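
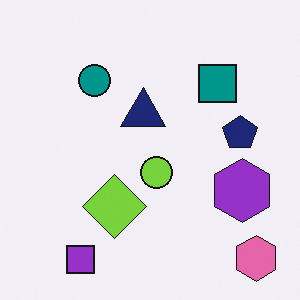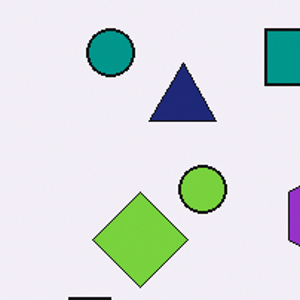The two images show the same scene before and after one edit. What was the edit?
Cropped slightly and scaled back up.

The visible shapes are larger and the field of view is narrower; shapes near the original edges may be partly or wholly outside the frame — a crop-and-rescale.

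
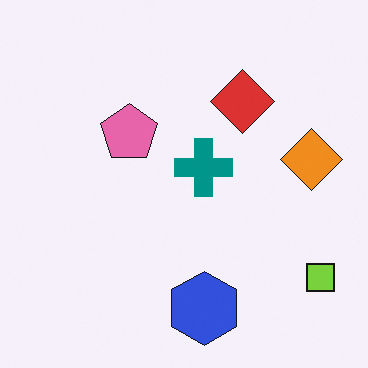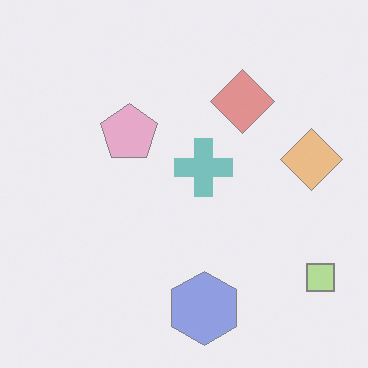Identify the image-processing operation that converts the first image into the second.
The image was given much lower contrast.

Tones are pushed toward mid-grey across the whole image — a global contrast change.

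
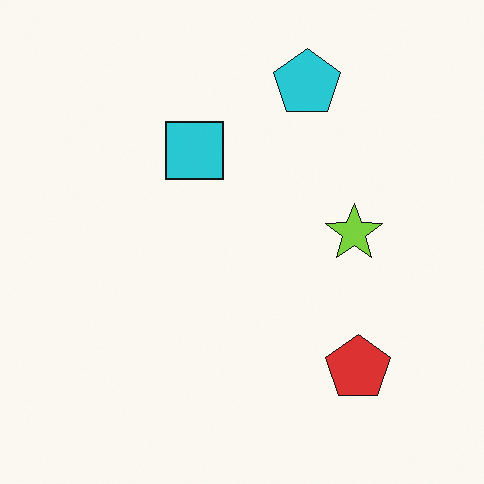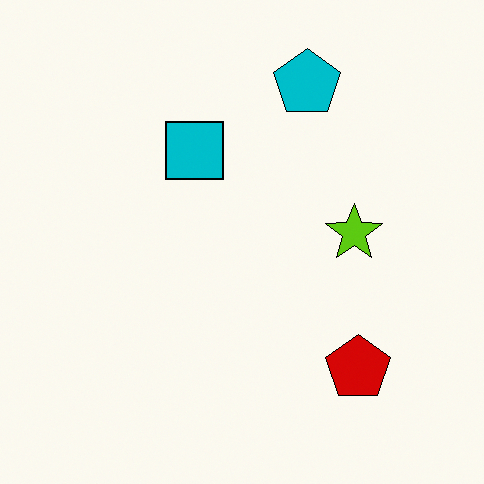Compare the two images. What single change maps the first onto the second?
The transformation is: given slightly increased contrast.

Tones are pushed away from mid-grey across the whole image — a global contrast change.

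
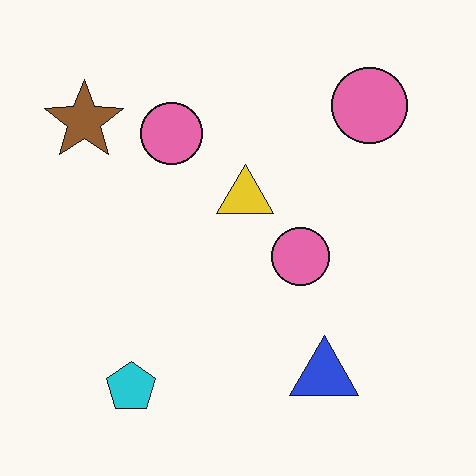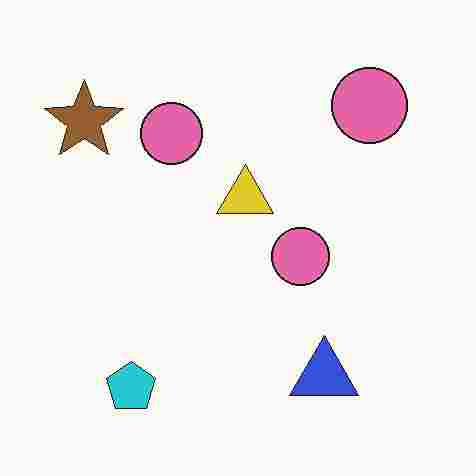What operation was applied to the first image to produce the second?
The transformation is: heavily JPEG-compressed with obvious blocking artifacts.

Blocky 8×8 compression artifacts appear around shape edges and the flat background shows ringing — characteristic JPEG degradation.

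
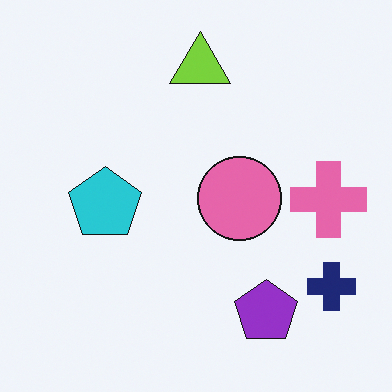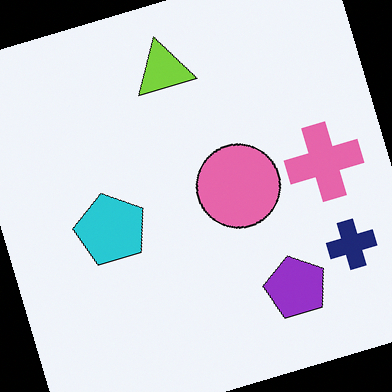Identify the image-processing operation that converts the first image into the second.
The image was rotated counter-clockwise by a moderate amount.

Every shape is tilted by the same angle and the image corners show triangular fill wedges — a whole-image rotation by a non-right angle.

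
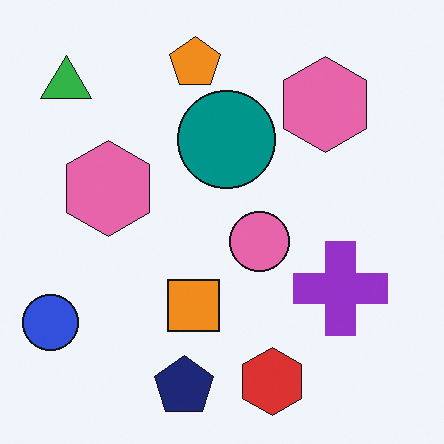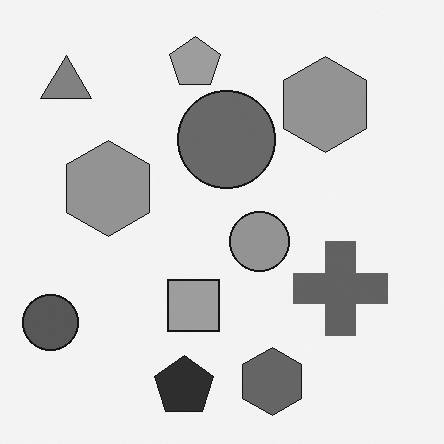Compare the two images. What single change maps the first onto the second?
This is the original image converted to grayscale.

All color is removed — every shape is now a shade of grey.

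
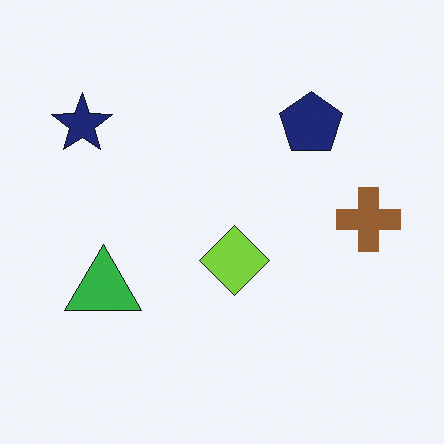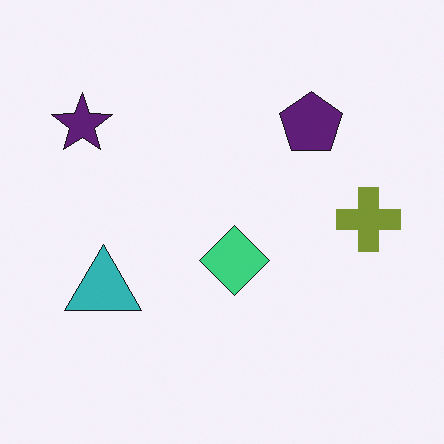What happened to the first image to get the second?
It was hue-shifted slightly.

Every shape's color has rotated by the same amount around the hue wheel — a uniform hue shift.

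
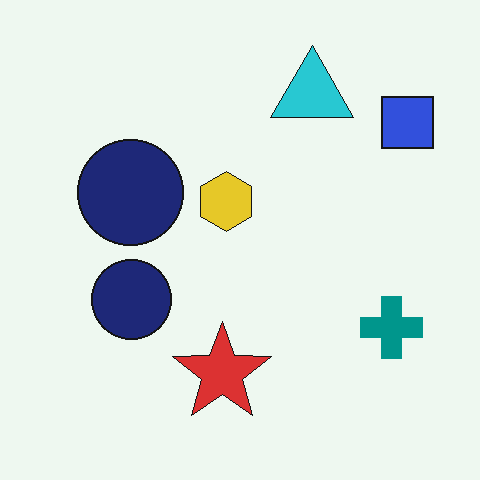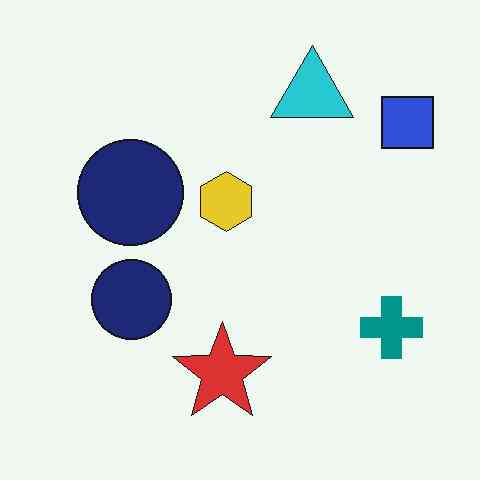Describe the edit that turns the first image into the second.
The second image is the first JPEG-compressed with visible artifacts.

Blocky 8×8 compression artifacts appear around shape edges and the flat background shows ringing — characteristic JPEG degradation.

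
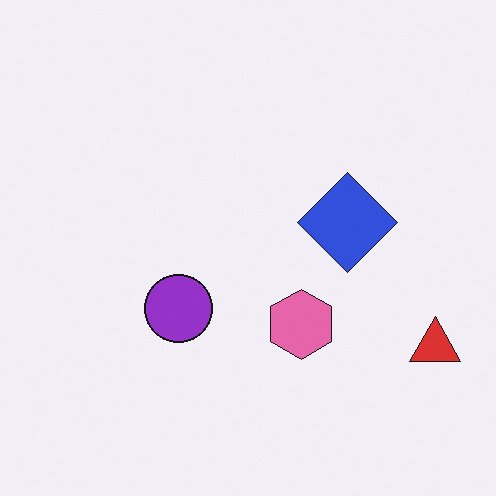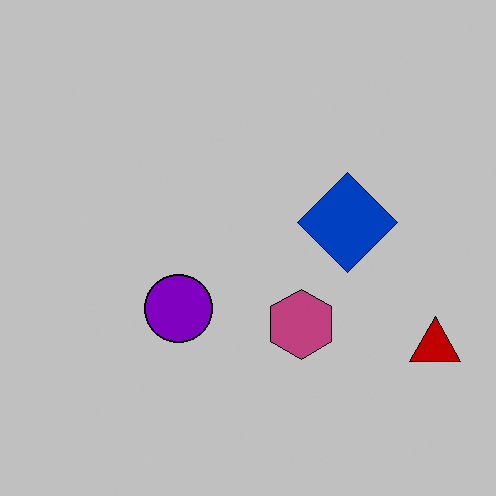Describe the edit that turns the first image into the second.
This is the original image aggressively posterized.

Each flat color has snapped to a coarser quantized level — most visibly, the near-white background has dropped to a flat grey.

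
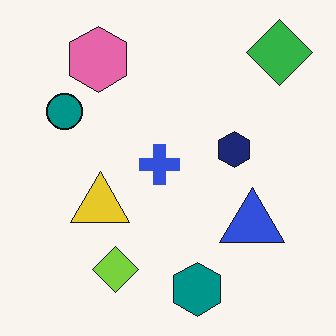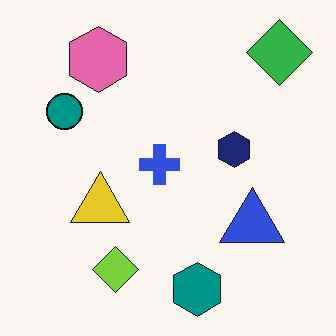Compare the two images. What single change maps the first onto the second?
The second image is the first given moderate JPEG compression.

Blocky 8×8 compression artifacts appear around shape edges and the flat background shows ringing — characteristic JPEG degradation.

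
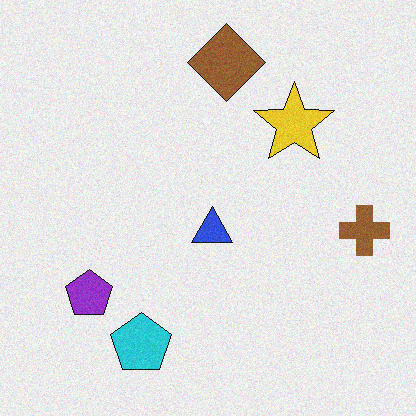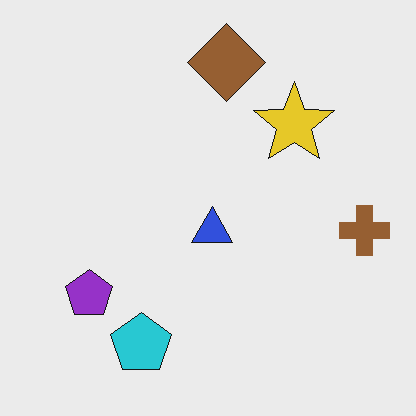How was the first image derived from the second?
It was degraded with light additive noise.

Random speckle covers the whole image, including the flat background.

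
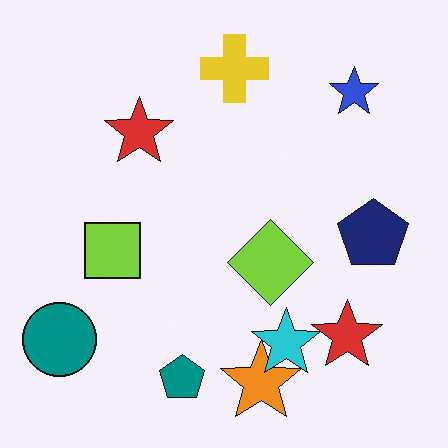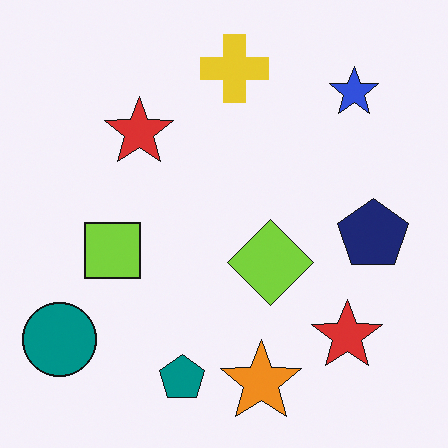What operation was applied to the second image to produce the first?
It was overlaid with an additional cyan star.

A cyan star appears in the first image that is absent from the second.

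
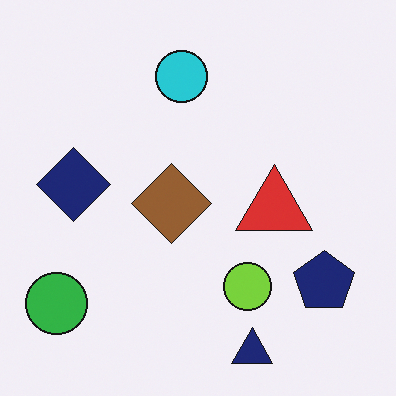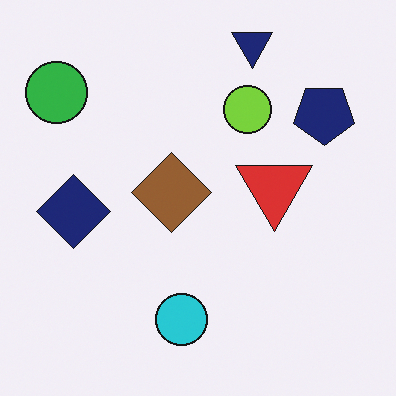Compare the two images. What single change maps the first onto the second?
It was flipped vertically (top ↔ bottom).

The navy triangle is in the bottom of the first image and the top of the second — shapes on opposite sides of the horizontal midline have swapped in a mirror flip.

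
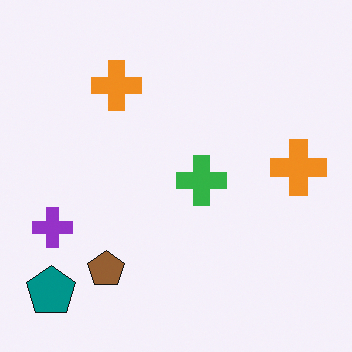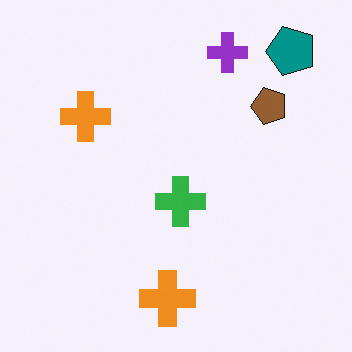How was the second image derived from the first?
This is the original image transposed (reflected across the top-left ↔ bottom-right diagonal).

Shapes have swapped their row and column positions — what was in the top-right is now in the bottom-left — a diagonal reflection.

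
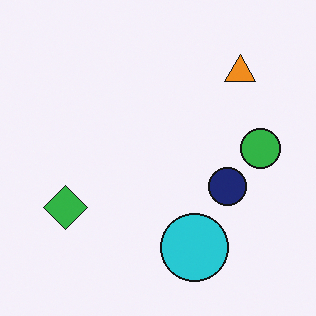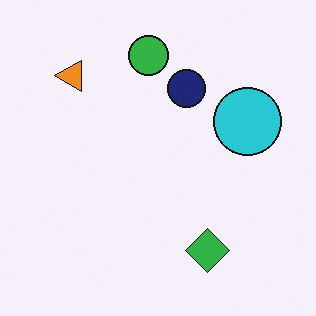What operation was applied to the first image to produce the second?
The transformation is: rotated 90° counter-clockwise.

The orange triangle sits in the top-right of the first image and the top-left of the second — consistent with a whole-image 90° counter-clockwise rotation.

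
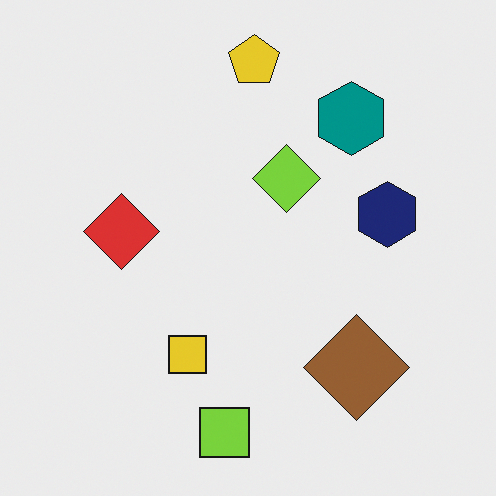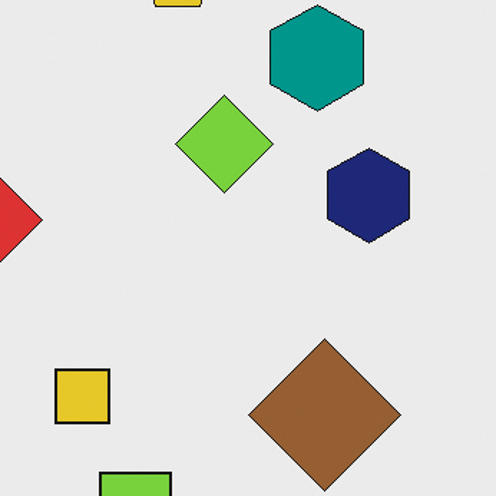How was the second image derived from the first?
It was cropped to a modestly smaller region and rescaled.

The visible shapes are larger and the field of view is narrower; shapes near the original edges may be partly or wholly outside the frame — a crop-and-rescale.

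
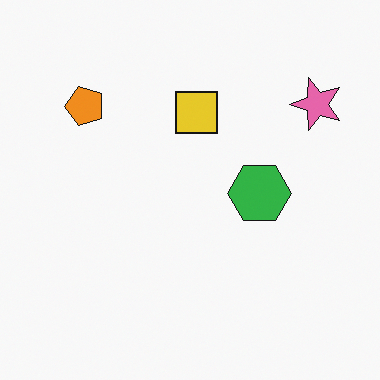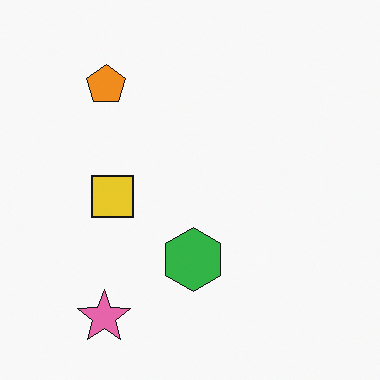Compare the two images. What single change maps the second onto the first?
This is the original image transposed (reflected across the top-left ↔ bottom-right diagonal).

Shapes have swapped their row and column positions — what was in the top-right is now in the bottom-left — a diagonal reflection.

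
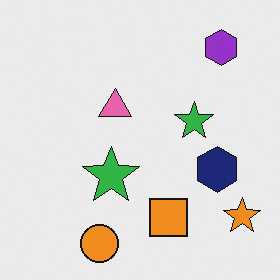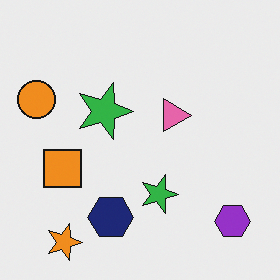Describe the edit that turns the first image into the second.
The image was rotated 90° clockwise.

The orange star sits in the bottom-right of the first image and the bottom-left of the second — consistent with a whole-image 90° clockwise rotation.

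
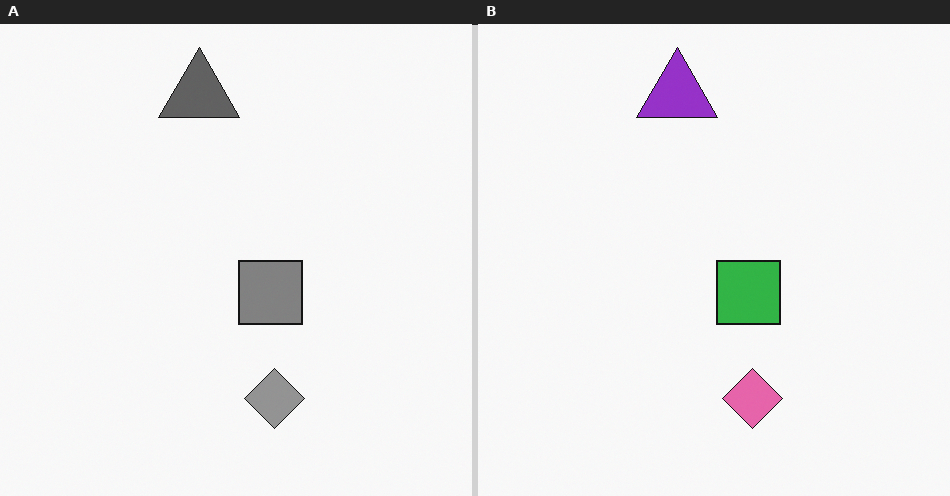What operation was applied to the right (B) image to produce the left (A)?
Converted to grayscale.

All color is removed — every shape is now a shade of grey.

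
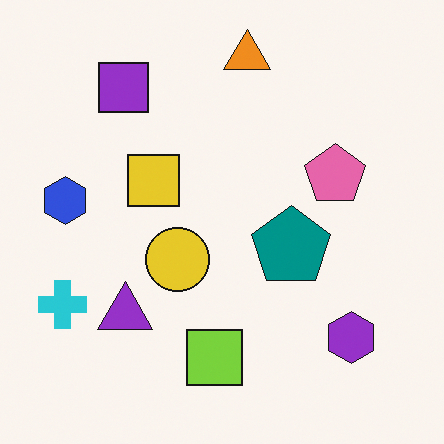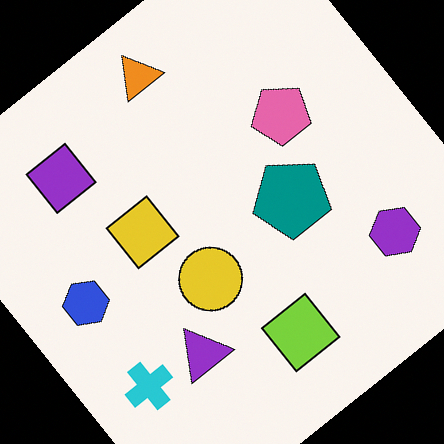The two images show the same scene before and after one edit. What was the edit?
Rotated counter-clockwise by a large amount — several tens of degrees.

Every shape is tilted by the same angle and the image corners show triangular fill wedges — a whole-image rotation by a non-right angle.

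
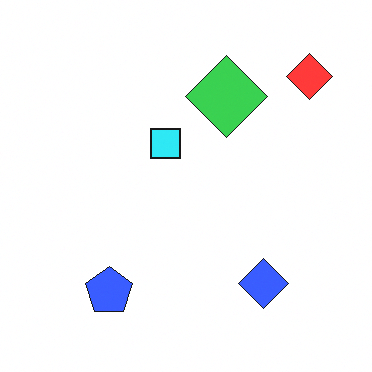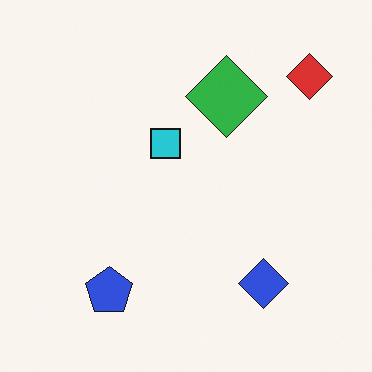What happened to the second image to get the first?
Brightened a little.

Every pixel — background and shapes alike — is uniformly brightened.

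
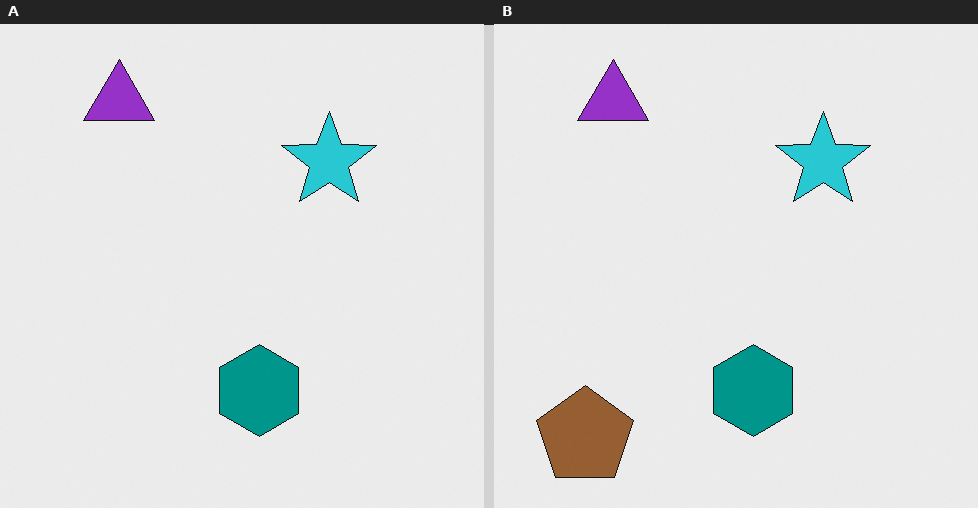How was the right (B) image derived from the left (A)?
This is the original image overlaid with an additional brown pentagon.

A brown pentagon appears in the right (B) image that is absent from the left (A).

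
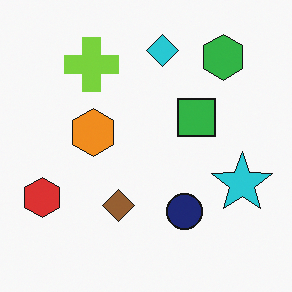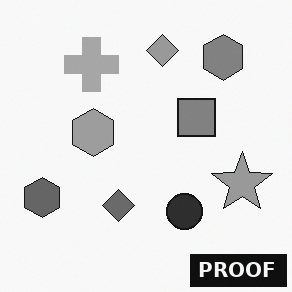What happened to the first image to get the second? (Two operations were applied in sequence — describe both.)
Converted to grayscale, then watermarked with the text "PROOF" in the lower-right corner.

All color is removed — every shape is now a shade of grey. A dark label reading "PROOF" appears in the lower-right corner.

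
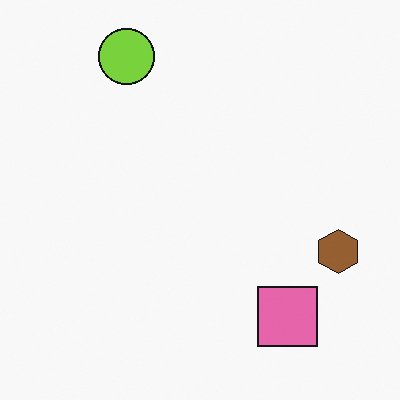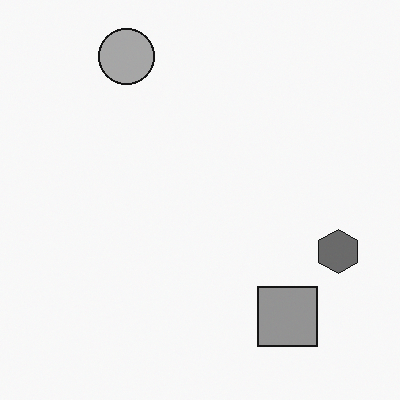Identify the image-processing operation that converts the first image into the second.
The second image is the first converted to grayscale.

All color is removed — every shape is now a shade of grey.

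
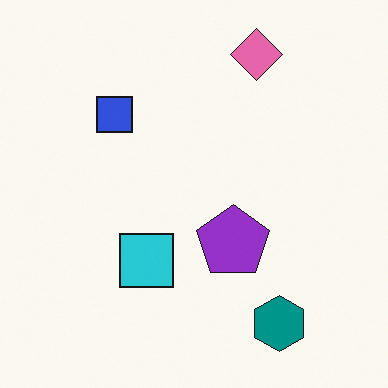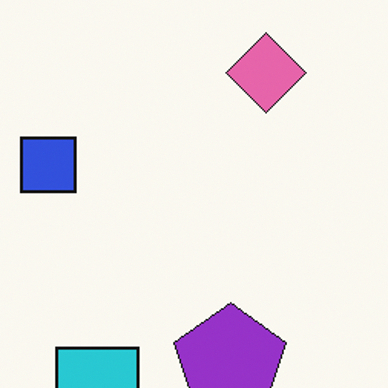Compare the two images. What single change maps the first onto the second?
Cropped slightly and scaled back up.

The visible shapes are larger and the field of view is narrower; shapes near the original edges may be partly or wholly outside the frame — a crop-and-rescale.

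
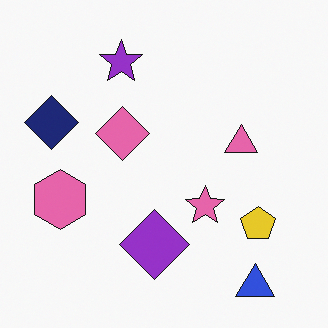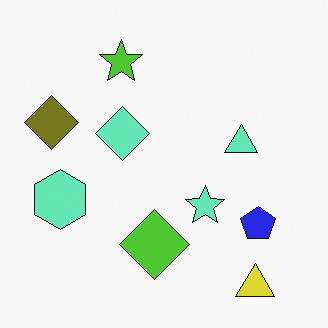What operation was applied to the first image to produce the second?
The second image is the first hue-shifted through roughly half the color wheel.

Every shape's color has rotated by the same amount around the hue wheel — a uniform hue shift.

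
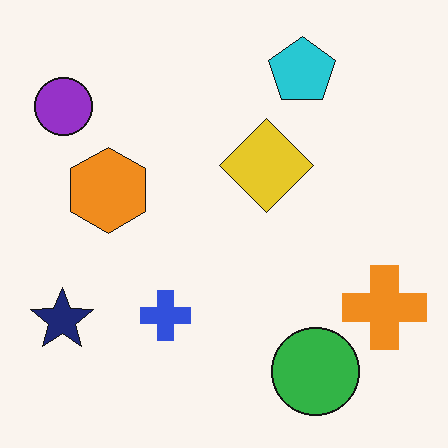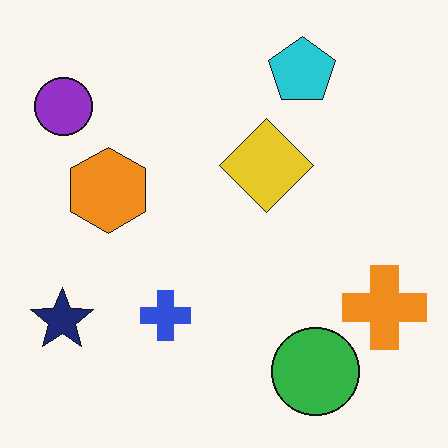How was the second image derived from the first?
The transformation is: JPEG-compressed with visible artifacts.

Blocky 8×8 compression artifacts appear around shape edges and the flat background shows ringing — characteristic JPEG degradation.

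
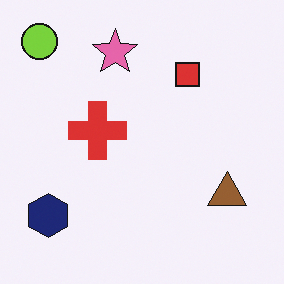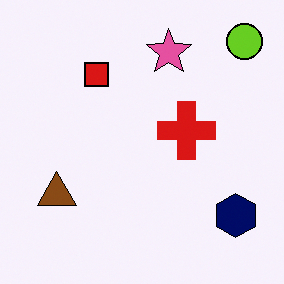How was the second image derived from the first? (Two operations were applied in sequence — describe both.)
The image was flipped horizontally (left ↔ right), then given slightly increased contrast.

The lime circle is in the top-left of the first image and the top-right of the second — shapes on opposite sides of the vertical midline have swapped in a mirror flip. Tones are pushed away from mid-grey across the whole image — a global contrast change.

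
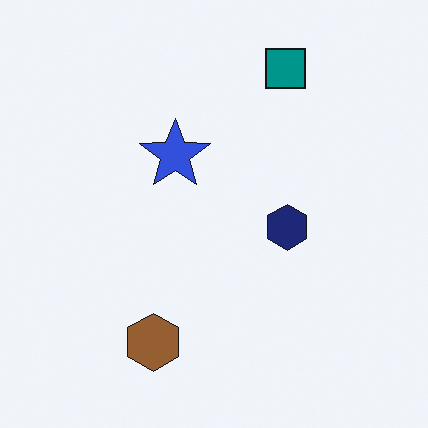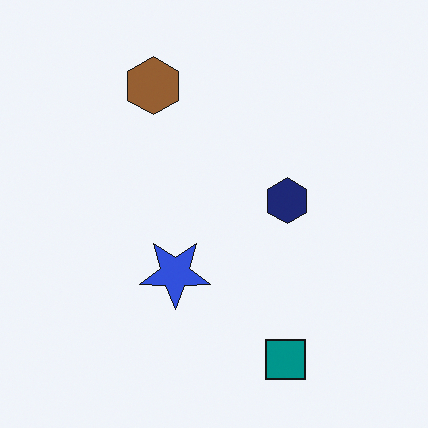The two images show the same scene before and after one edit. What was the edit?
The image was flipped vertically (top ↔ bottom).

The teal square is in the top of the first image and the bottom of the second — shapes on opposite sides of the horizontal midline have swapped in a mirror flip.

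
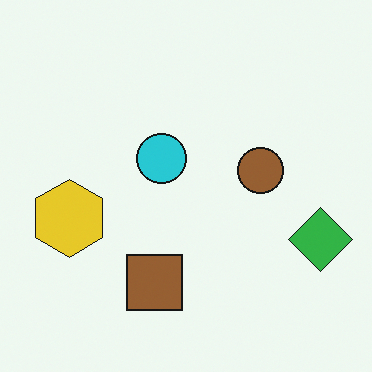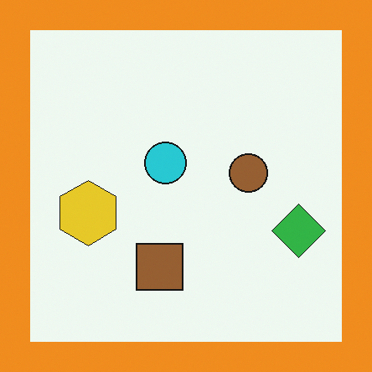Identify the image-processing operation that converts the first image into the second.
The transformation is: framed with a orange border.

A solid orange frame runs around the edge of the second image, with the content slightly shrunk inside it.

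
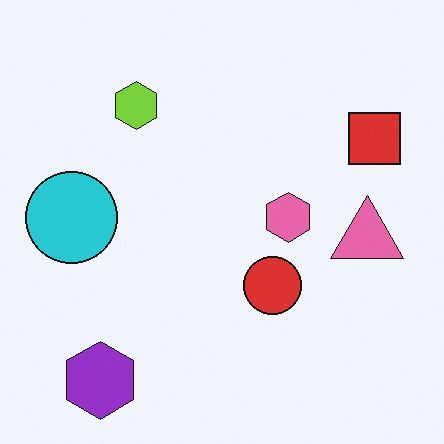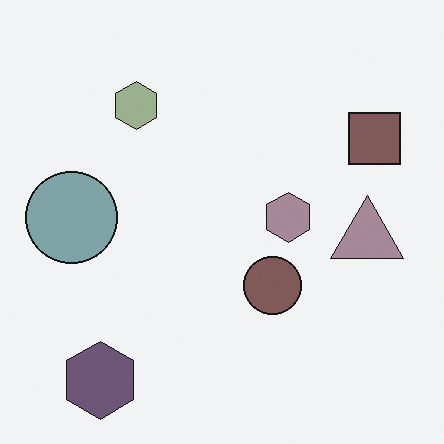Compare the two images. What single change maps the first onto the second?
This is the original image made much more muted (saturation change).

All colors are more muted and greyish — a global saturation change.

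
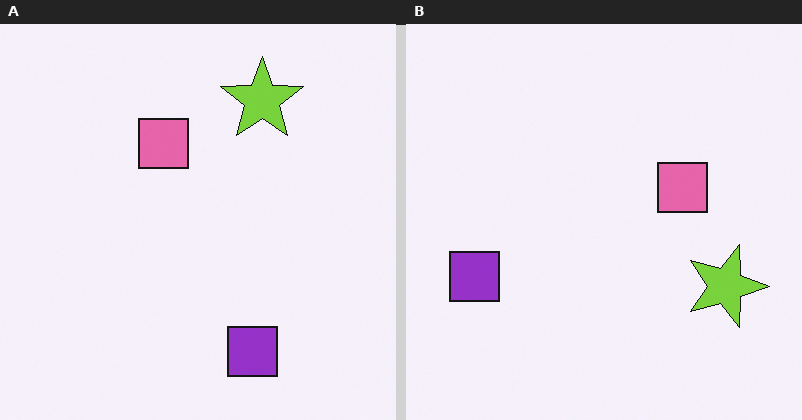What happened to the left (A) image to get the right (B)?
The image was rotated 90° clockwise.

The purple square sits in the bottom of the left (A) image and the left of the right (B) — consistent with a whole-image 90° clockwise rotation.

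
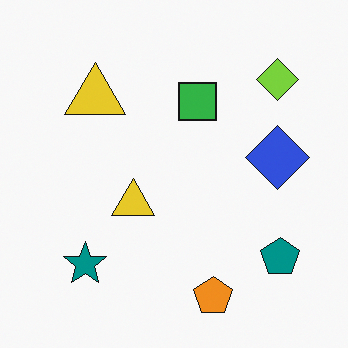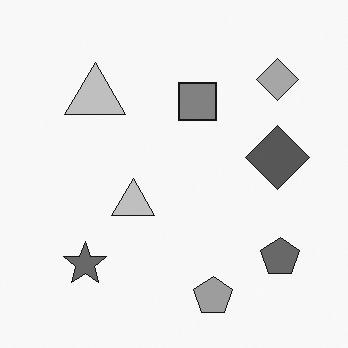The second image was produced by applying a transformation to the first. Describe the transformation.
This is the original image converted to grayscale.

All color is removed — every shape is now a shade of grey.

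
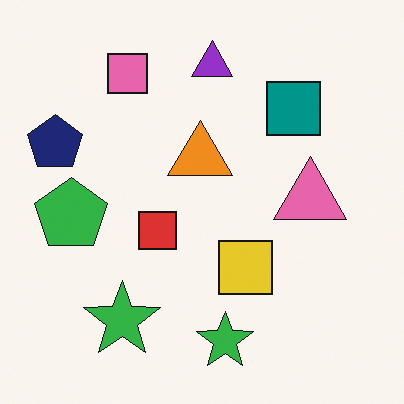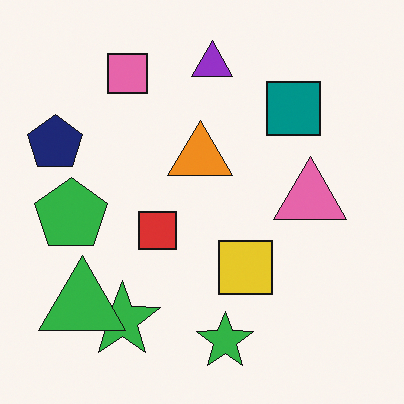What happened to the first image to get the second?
Overlaid with an additional green triangle.

A green triangle appears in the second image that is absent from the first.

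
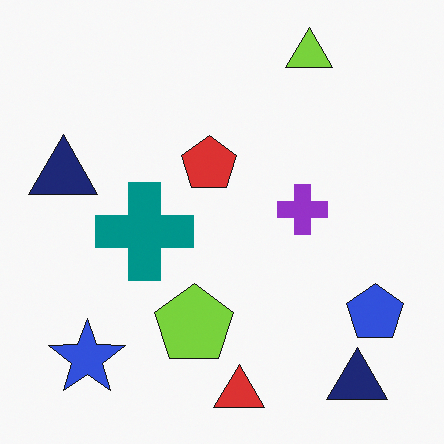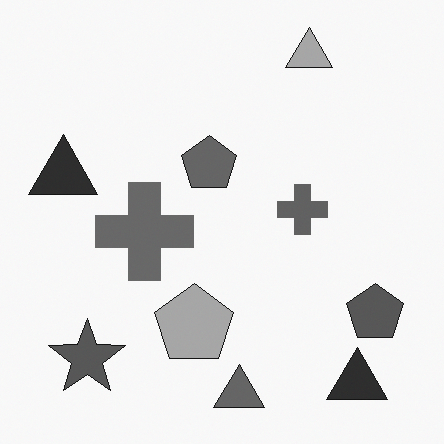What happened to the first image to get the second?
Converted to grayscale.

All color is removed — every shape is now a shade of grey.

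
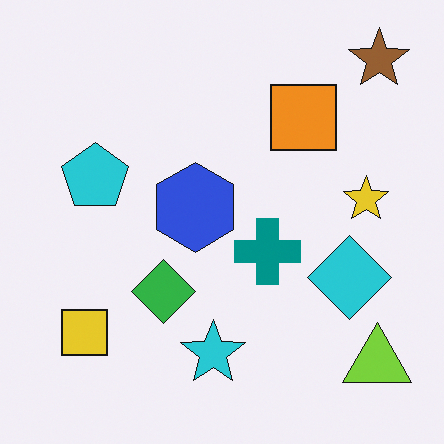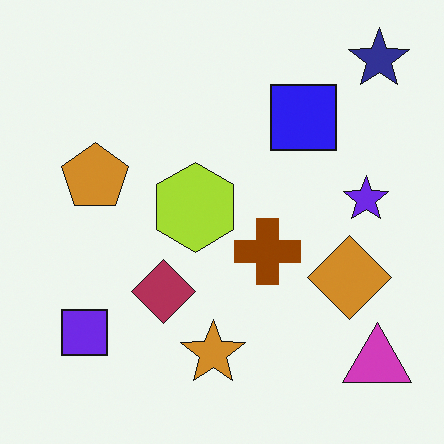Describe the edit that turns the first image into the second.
The transformation is: hue-shifted through roughly half the color wheel.

Every shape's color has rotated by the same amount around the hue wheel — a uniform hue shift.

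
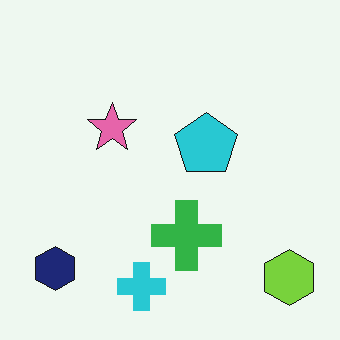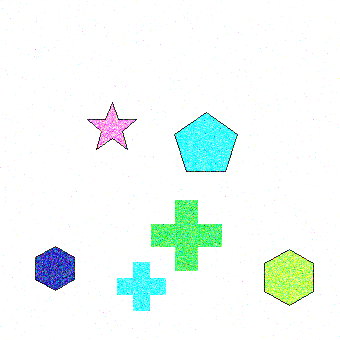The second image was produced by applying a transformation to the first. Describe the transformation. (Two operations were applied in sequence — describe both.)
The transformation is: degraded with a thick layer of grain, then substantially brightened.

Random speckle covers the whole image, including the flat background. Every pixel — background and shapes alike — is uniformly brightened.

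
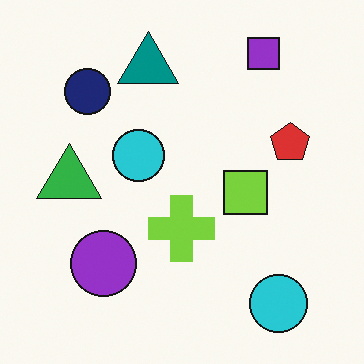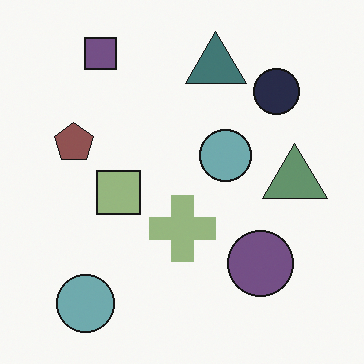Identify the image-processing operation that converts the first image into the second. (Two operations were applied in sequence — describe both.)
It was made much more muted (saturation change), then flipped horizontally (left ↔ right).

All colors are more muted and greyish — a global saturation change. The green triangle is in the left of the first image and the right of the second — shapes on opposite sides of the vertical midline have swapped in a mirror flip.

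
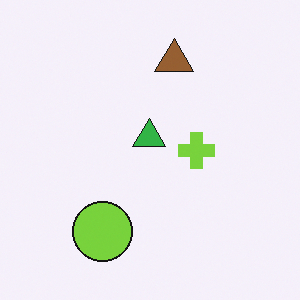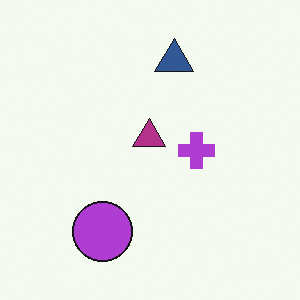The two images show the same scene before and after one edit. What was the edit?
The image was hue-shifted by a large amount.

Every shape's color has rotated by the same amount around the hue wheel — a uniform hue shift.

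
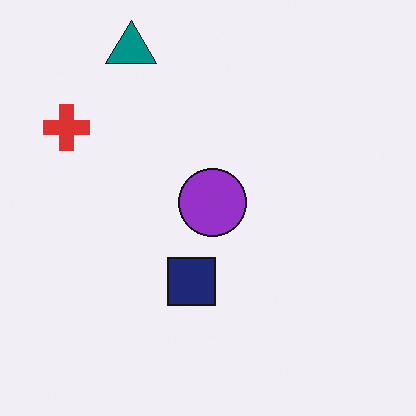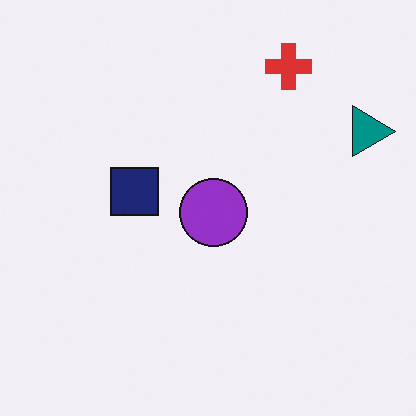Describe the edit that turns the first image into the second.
The image was rotated 90° clockwise.

The teal triangle sits in the top-left of the first image and the top-right of the second — consistent with a whole-image 90° clockwise rotation.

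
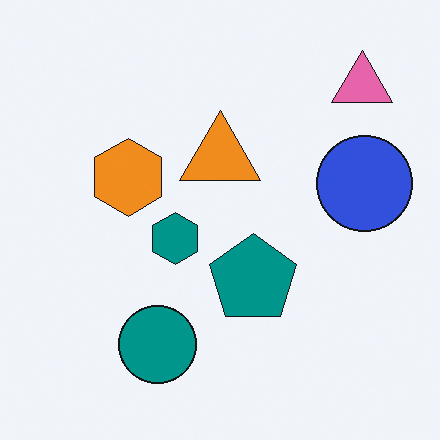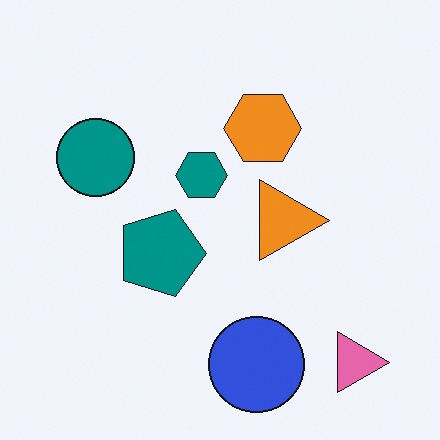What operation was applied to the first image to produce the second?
This is the original image rotated 90° clockwise.

The pink triangle sits in the top-right of the first image and the bottom-right of the second — consistent with a whole-image 90° clockwise rotation.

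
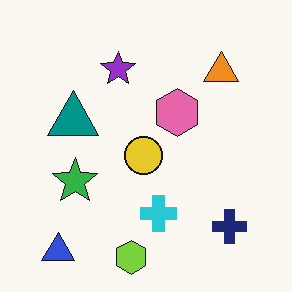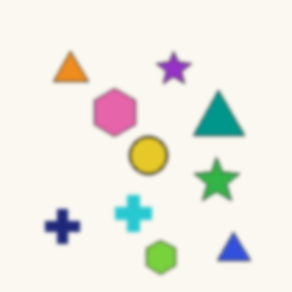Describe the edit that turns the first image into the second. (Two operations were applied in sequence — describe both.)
The second image is the first flipped horizontally (left ↔ right), then given a subtle gaussian blur.

The blue triangle is in the bottom-left of the first image and the bottom-right of the second — shapes on opposite sides of the vertical midline have swapped in a mirror flip. Shape edges and outlines are uniformly softened across the whole image.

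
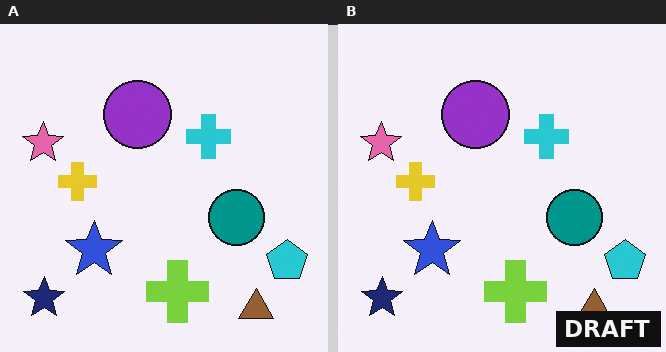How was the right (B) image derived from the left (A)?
The image was watermarked with the text "DRAFT" in the lower-right corner.

A dark label reading "DRAFT" appears in the lower-right corner.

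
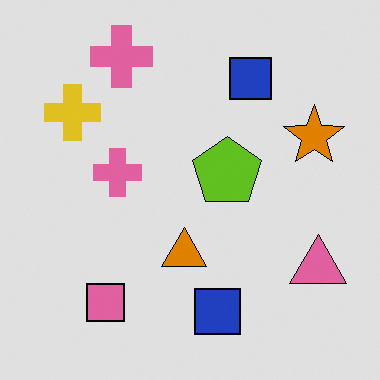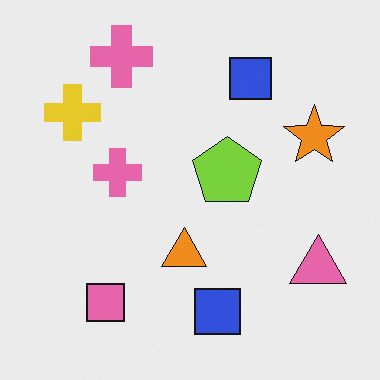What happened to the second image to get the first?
The transformation is: moderately posterized.

Each flat color has snapped to a coarser quantized level — most visibly, the near-white background has dropped to a flat grey.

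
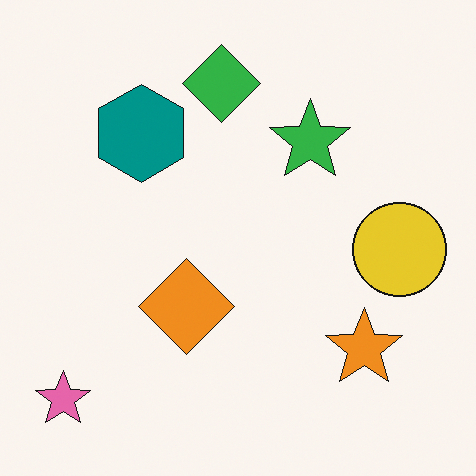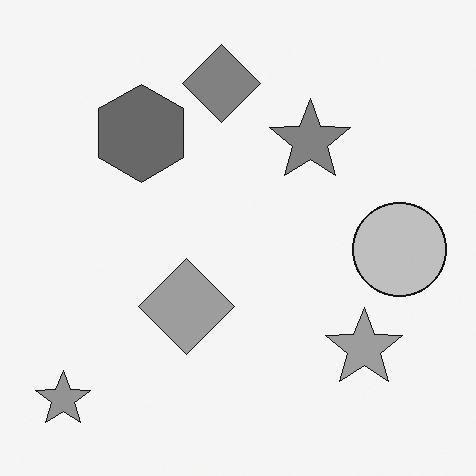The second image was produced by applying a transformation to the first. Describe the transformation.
The image was converted to grayscale.

All color is removed — every shape is now a shade of grey.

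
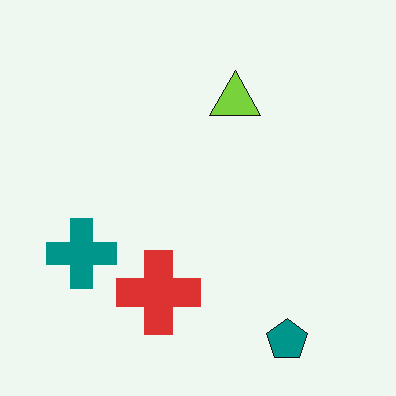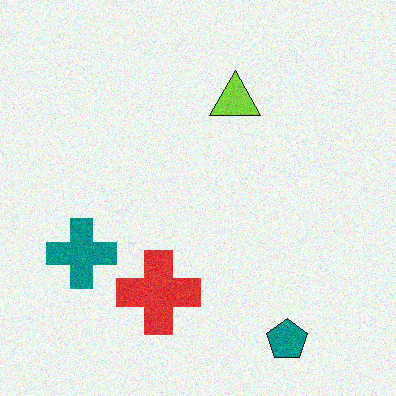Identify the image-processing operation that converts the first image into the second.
The transformation is: degraded with visible gaussian noise.

Random speckle covers the whole image, including the flat background.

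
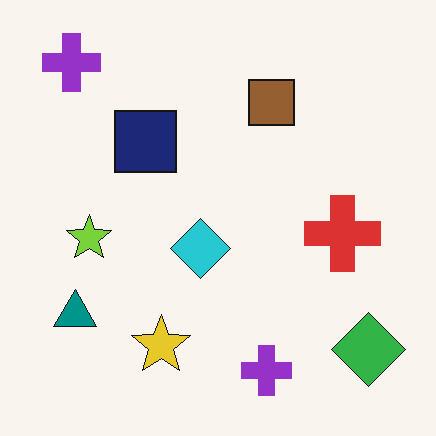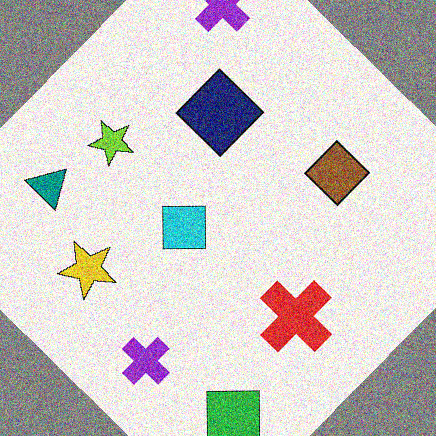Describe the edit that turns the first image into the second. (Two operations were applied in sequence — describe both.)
The transformation is: rotated clockwise by a large amount — several tens of degrees, then degraded with heavy additive noise.

Every shape is tilted by the same angle and the image corners show triangular fill wedges — a whole-image rotation by a non-right angle. Random speckle covers the whole image, including the flat background.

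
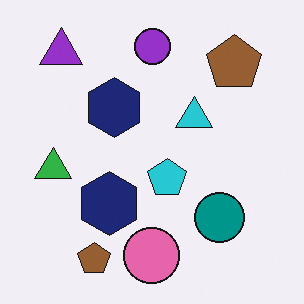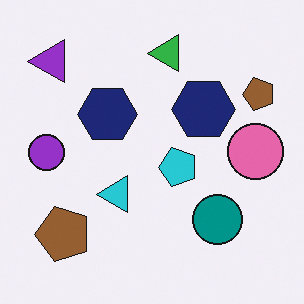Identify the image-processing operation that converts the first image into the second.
The transformation is: transposed (reflected across the top-left ↔ bottom-right diagonal).

Shapes have swapped their row and column positions — what was in the top-right is now in the bottom-left — a diagonal reflection.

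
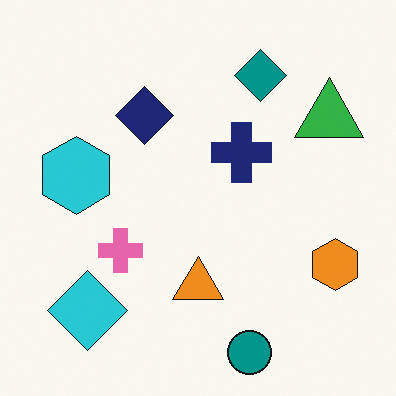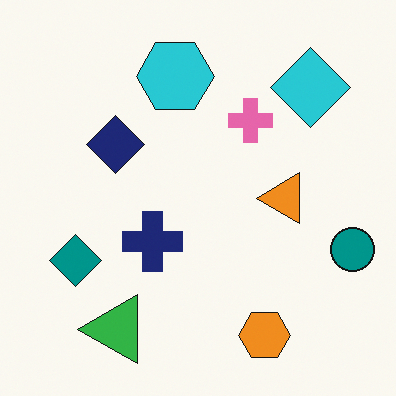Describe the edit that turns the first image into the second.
It was transposed (reflected across the top-left ↔ bottom-right diagonal).

Shapes have swapped their row and column positions — what was in the top-right is now in the bottom-left — a diagonal reflection.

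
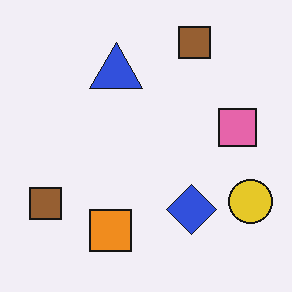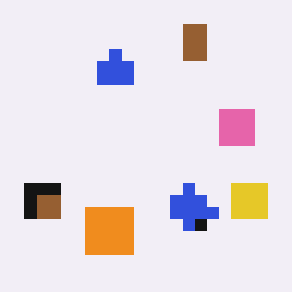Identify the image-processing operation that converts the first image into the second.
This is the original image coarsely pixelated.

Shapes are reduced to large square blocks; fine edges and outlines are lost — a downscale-then-upscale (mosaic) effect.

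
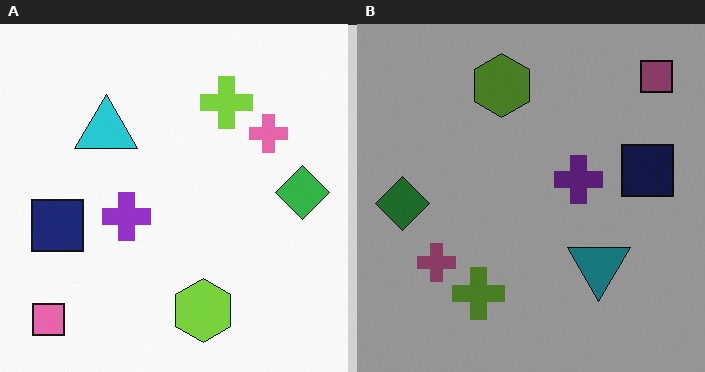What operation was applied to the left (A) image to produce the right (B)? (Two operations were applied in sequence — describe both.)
The transformation is: noticeably darkened, then rotated 180°.

Every pixel — background and shapes alike — is uniformly darkened. The pink square sits in the bottom-left of the left (A) image and the top-right of the right (B) — consistent with a whole-image 180° rotation.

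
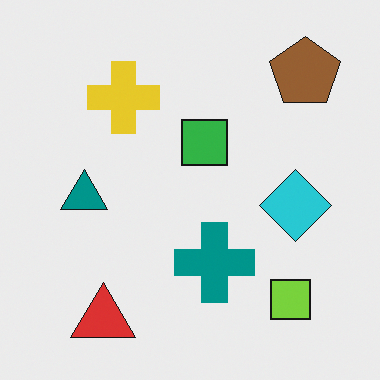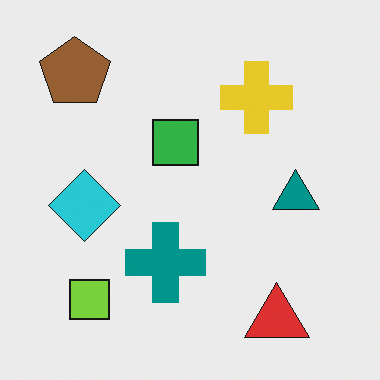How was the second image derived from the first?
The second image is the first flipped horizontally (left ↔ right).

The brown pentagon is in the top-right of the first image and the top-left of the second — shapes on opposite sides of the vertical midline have swapped in a mirror flip.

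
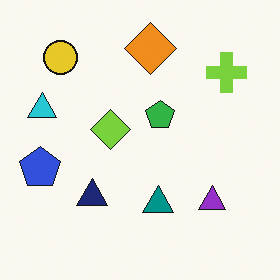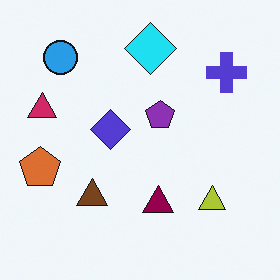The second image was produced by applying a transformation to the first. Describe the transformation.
The transformation is: hue-shifted by a moderate amount.

Every shape's color has rotated by the same amount around the hue wheel — a uniform hue shift.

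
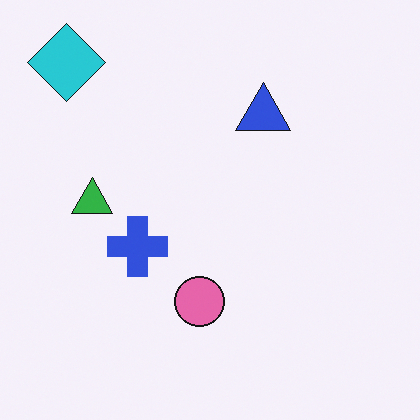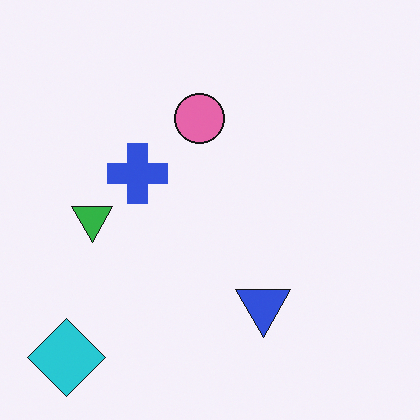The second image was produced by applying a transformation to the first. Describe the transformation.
Flipped vertically (top ↔ bottom).

The cyan diamond is in the top-left of the first image and the bottom-left of the second — shapes on opposite sides of the horizontal midline have swapped in a mirror flip.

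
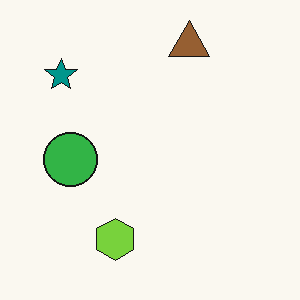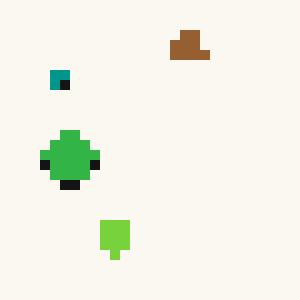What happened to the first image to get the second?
Heavily pixelated into large blocks.

Shapes are reduced to large square blocks; fine edges and outlines are lost — a downscale-then-upscale (mosaic) effect.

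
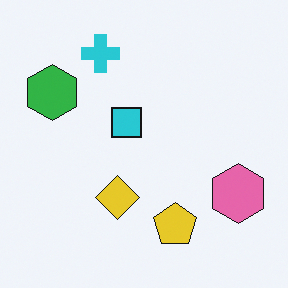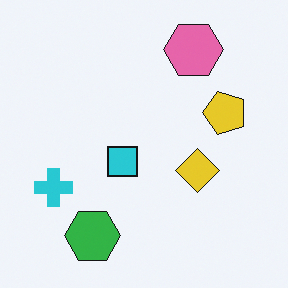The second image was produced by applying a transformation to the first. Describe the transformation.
Rotated 90° counter-clockwise.

The pink hexagon sits in the bottom-right of the first image and the top-right of the second — consistent with a whole-image 90° counter-clockwise rotation.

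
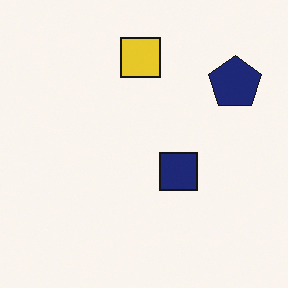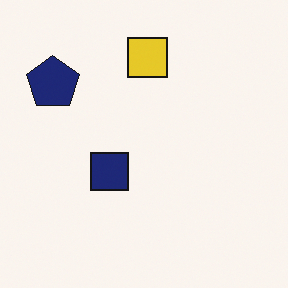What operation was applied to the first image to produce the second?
The transformation is: flipped horizontally (left ↔ right).

The navy pentagon is in the top-right of the first image and the top-left of the second — shapes on opposite sides of the vertical midline have swapped in a mirror flip.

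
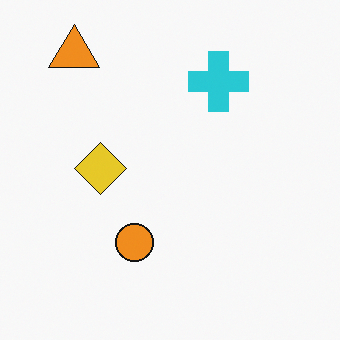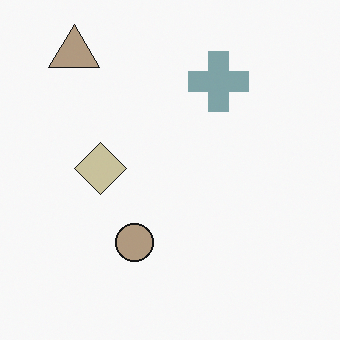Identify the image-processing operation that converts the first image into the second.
The image was made much more muted (saturation change).

All colors are more muted and greyish — a global saturation change.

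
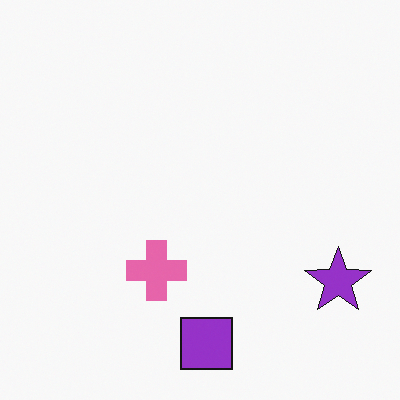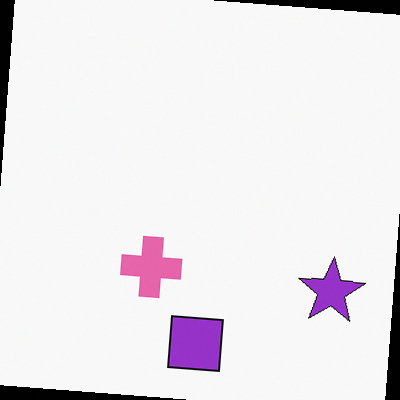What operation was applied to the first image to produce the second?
The second image is the first rotated clockwise by a small amount.

Every shape is tilted by the same angle and the image corners show triangular fill wedges — a whole-image rotation by a non-right angle.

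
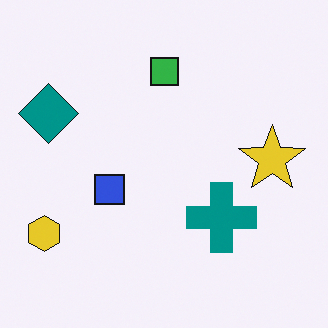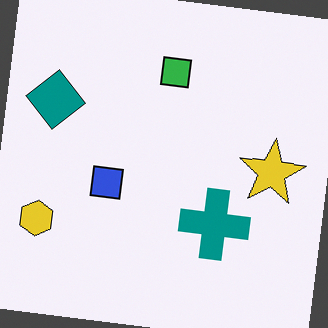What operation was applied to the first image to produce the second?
It was rotated clockwise by a few degrees.

Every shape is tilted by the same angle and the image corners show triangular fill wedges — a whole-image rotation by a non-right angle.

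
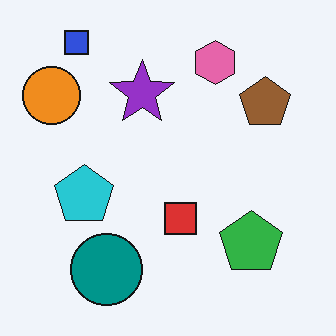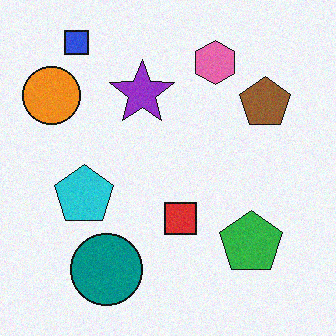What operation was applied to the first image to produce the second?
The second image is the first degraded with subtle gaussian noise.

Random speckle covers the whole image, including the flat background.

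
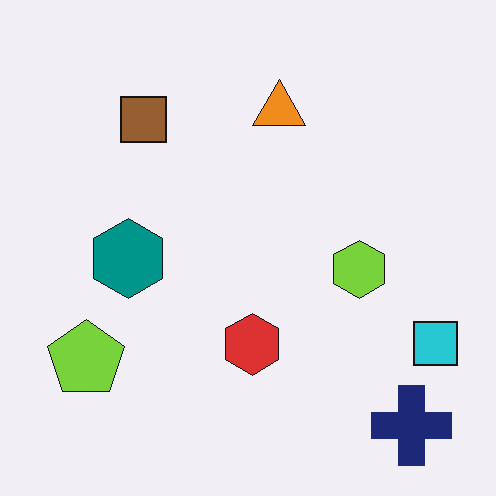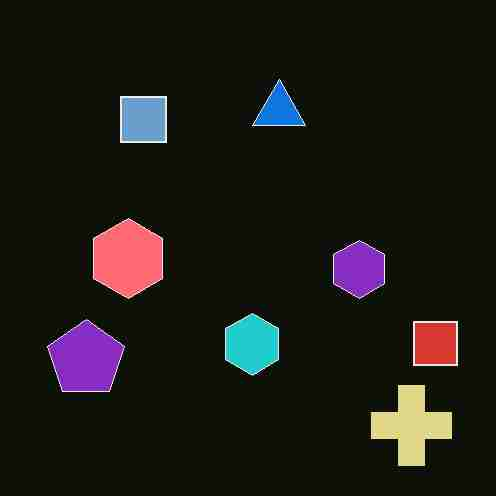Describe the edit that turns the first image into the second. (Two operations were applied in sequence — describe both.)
The transformation is: color-inverted (negative), then heavily JPEG-compressed with obvious blocking artifacts.

The light background has become dark and every shape's color is its complement — a photographic negative. Blocky 8×8 compression artifacts appear around shape edges and the flat background shows ringing — characteristic JPEG degradation.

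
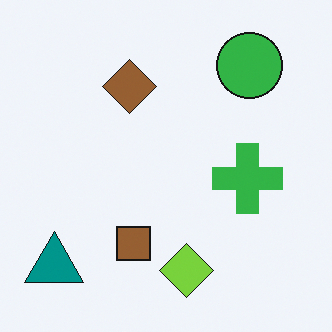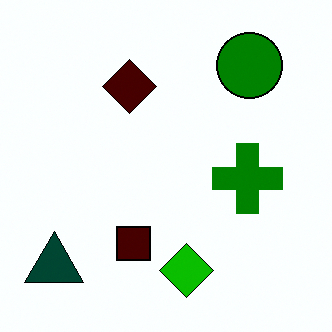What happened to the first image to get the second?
The second image is the first given much higher contrast.

Tones are pushed away from mid-grey across the whole image — a global contrast change.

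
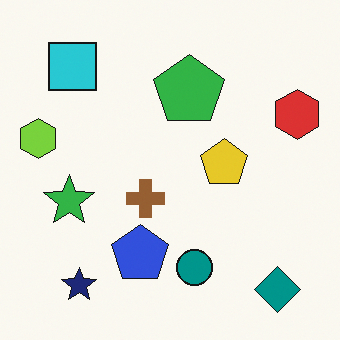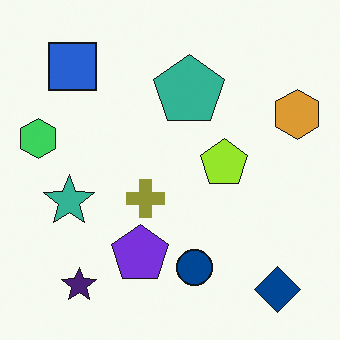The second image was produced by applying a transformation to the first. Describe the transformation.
This is the original image hue-shifted slightly.

Every shape's color has rotated by the same amount around the hue wheel — a uniform hue shift.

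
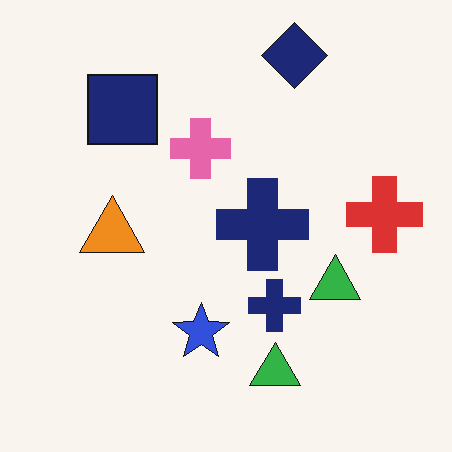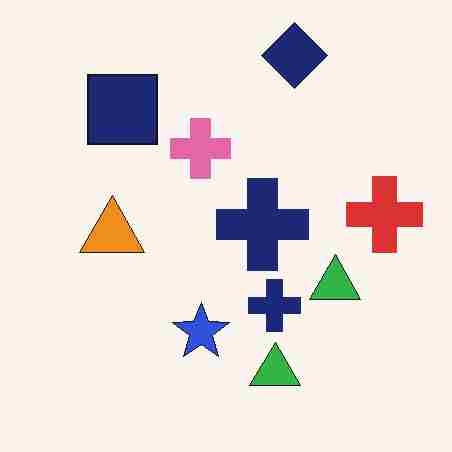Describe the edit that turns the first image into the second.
Heavily JPEG-compressed with obvious blocking artifacts.

Blocky 8×8 compression artifacts appear around shape edges and the flat background shows ringing — characteristic JPEG degradation.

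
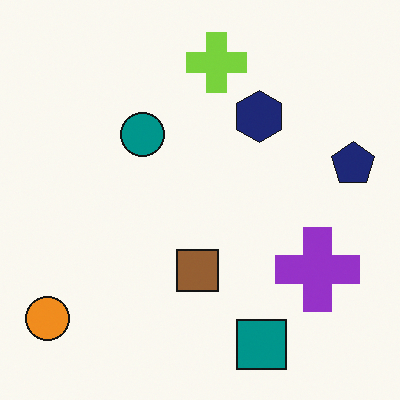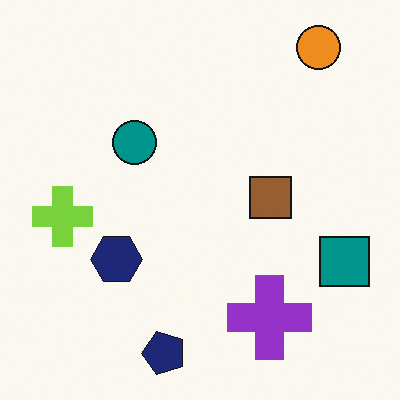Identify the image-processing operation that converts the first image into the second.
The transformation is: transposed (reflected across the top-left ↔ bottom-right diagonal).

Shapes have swapped their row and column positions — what was in the top-right is now in the bottom-left — a diagonal reflection.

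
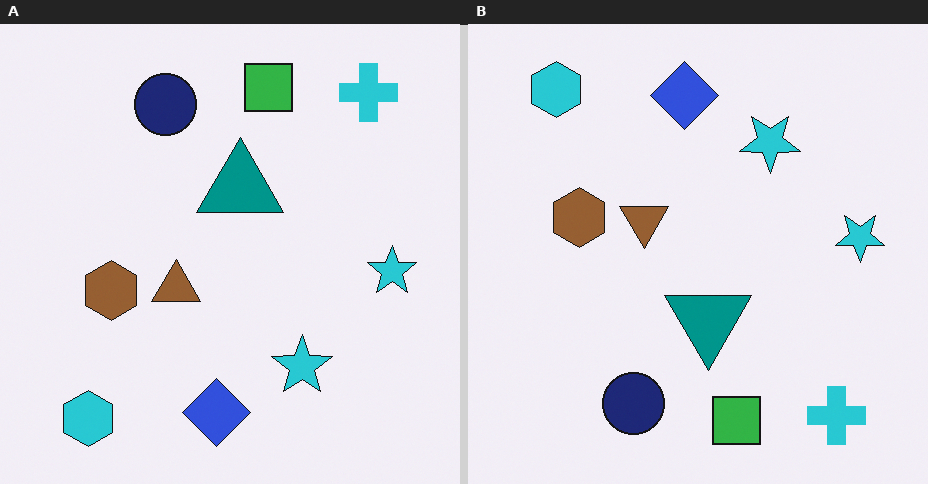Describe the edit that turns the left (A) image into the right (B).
This is the original image flipped vertically (top ↔ bottom).

The green square is in the top of the left (A) image and the bottom of the right (B) — shapes on opposite sides of the horizontal midline have swapped in a mirror flip.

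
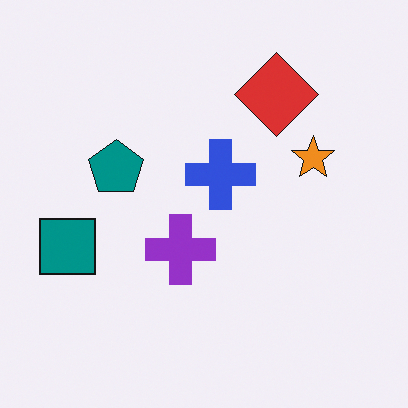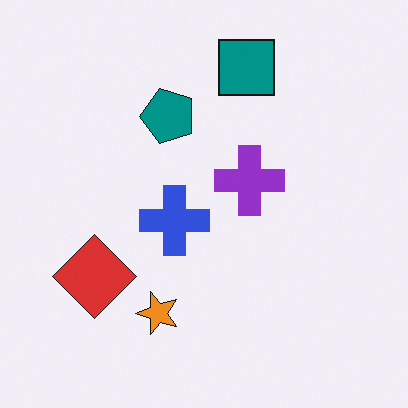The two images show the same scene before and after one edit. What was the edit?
This is the original image transposed (reflected across the top-left ↔ bottom-right diagonal).

Shapes have swapped their row and column positions — what was in the top-right is now in the bottom-left — a diagonal reflection.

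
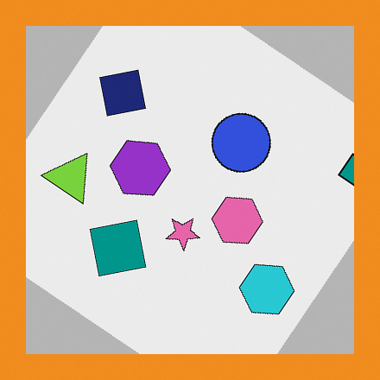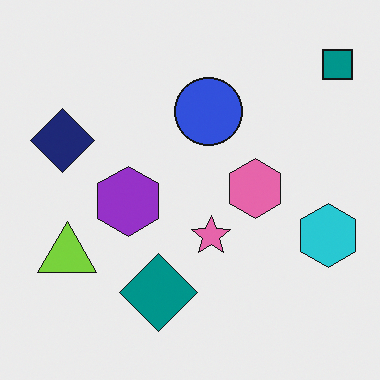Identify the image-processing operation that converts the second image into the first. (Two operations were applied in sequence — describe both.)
Rotated clockwise by a large amount — several tens of degrees, then framed with a orange border.

Every shape is tilted by the same angle and the image corners show triangular fill wedges — a whole-image rotation by a non-right angle. A solid orange frame runs around the edge of the first image, with the content slightly shrunk inside it.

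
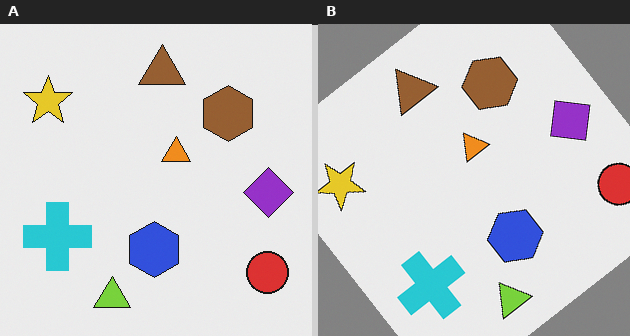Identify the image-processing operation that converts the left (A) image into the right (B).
The transformation is: rotated counter-clockwise by a large amount — several tens of degrees.

Every shape is tilted by the same angle and the image corners show triangular fill wedges — a whole-image rotation by a non-right angle.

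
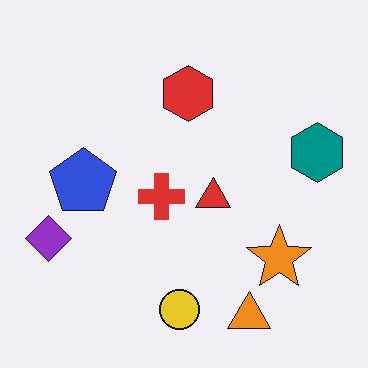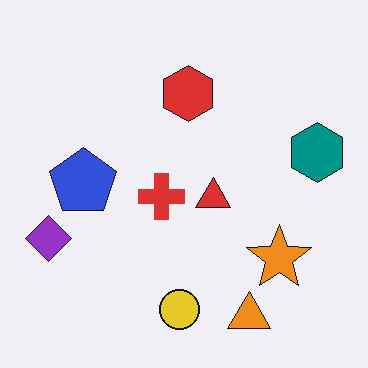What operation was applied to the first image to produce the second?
The transformation is: JPEG-compressed with visible artifacts.

Blocky 8×8 compression artifacts appear around shape edges and the flat background shows ringing — characteristic JPEG degradation.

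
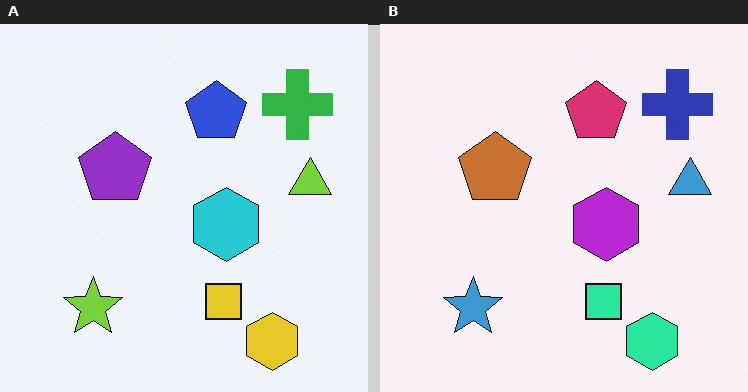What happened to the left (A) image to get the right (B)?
The transformation is: hue-shifted through roughly a third of the color wheel.

Every shape's color has rotated by the same amount around the hue wheel — a uniform hue shift.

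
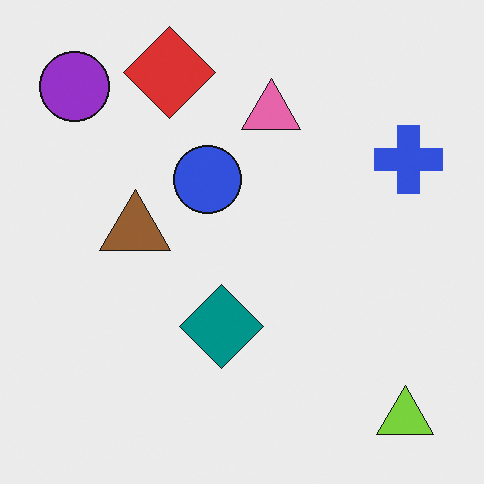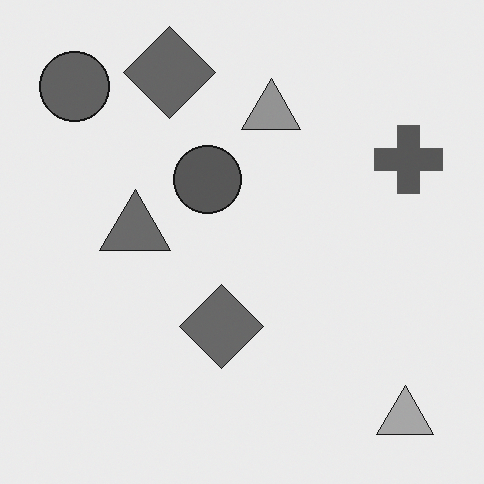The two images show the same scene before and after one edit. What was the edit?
The transformation is: converted to grayscale.

All color is removed — every shape is now a shade of grey.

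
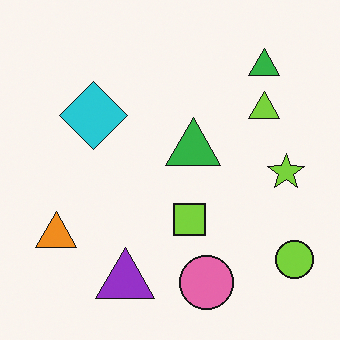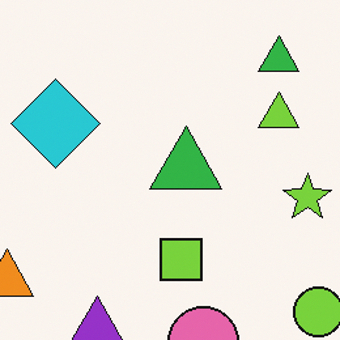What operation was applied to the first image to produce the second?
The second image is the first cropped slightly and scaled back up.

The visible shapes are larger and the field of view is narrower; shapes near the original edges may be partly or wholly outside the frame — a crop-and-rescale.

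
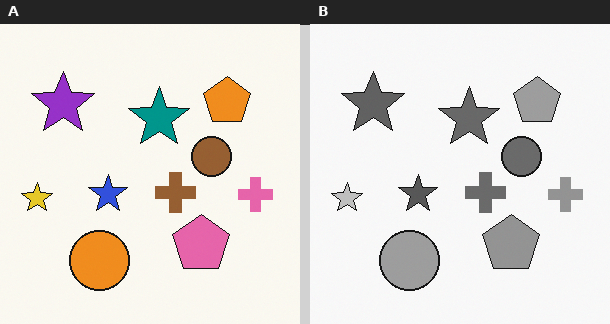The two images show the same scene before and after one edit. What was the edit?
It was converted to grayscale.

All color is removed — every shape is now a shade of grey.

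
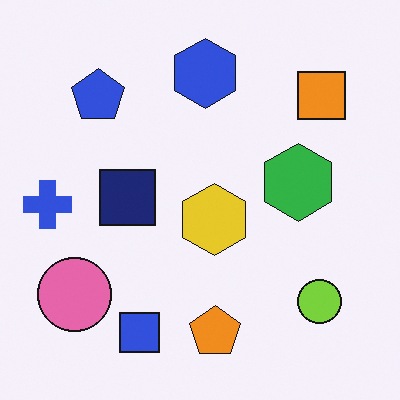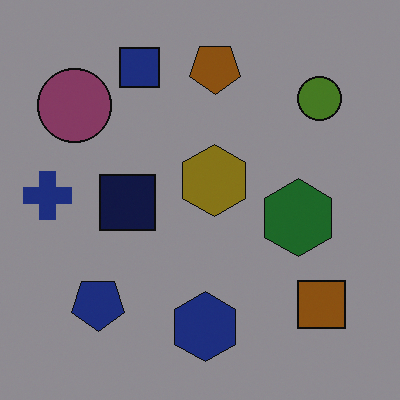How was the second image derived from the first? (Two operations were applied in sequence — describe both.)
Noticeably darkened, then flipped vertically (top ↔ bottom).

Every pixel — background and shapes alike — is uniformly darkened. The blue square is in the bottom of the first image and the top of the second — shapes on opposite sides of the horizontal midline have swapped in a mirror flip.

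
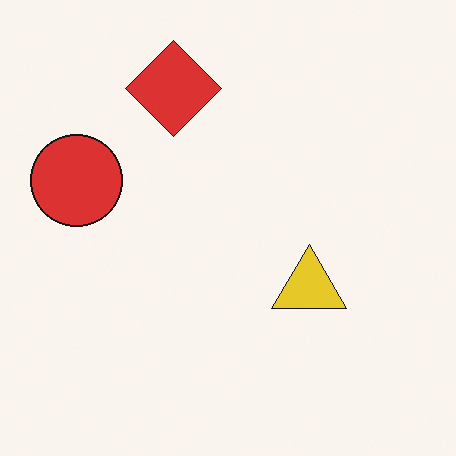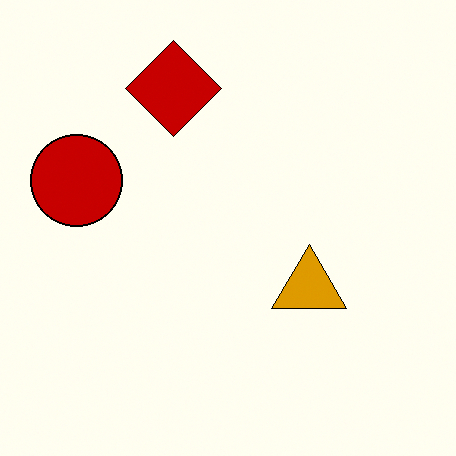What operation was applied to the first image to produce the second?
The image was given much higher contrast.

Tones are pushed away from mid-grey across the whole image — a global contrast change.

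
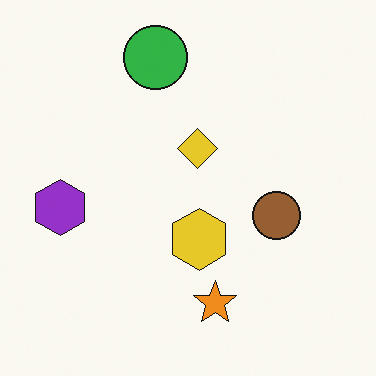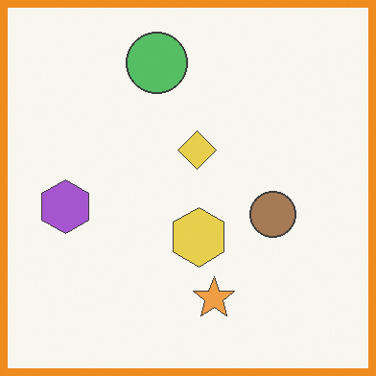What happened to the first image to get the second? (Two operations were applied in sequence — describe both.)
This is the original image given slightly reduced contrast, then framed with a orange border.

Tones are pushed toward mid-grey across the whole image — a global contrast change. A solid orange frame runs around the edge of the second image, with the content slightly shrunk inside it.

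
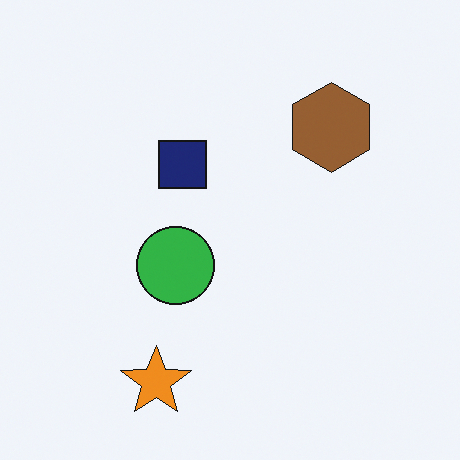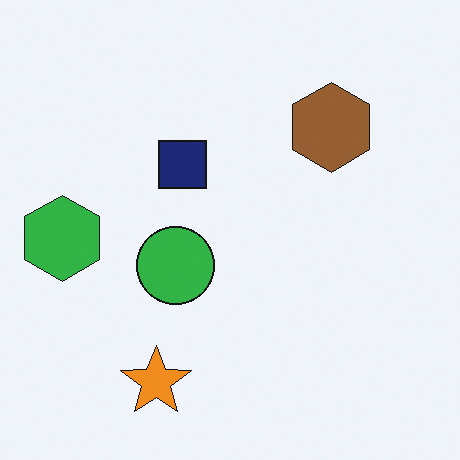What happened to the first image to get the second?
The second image is the first overlaid with an additional green hexagon.

A green hexagon appears in the second image that is absent from the first.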